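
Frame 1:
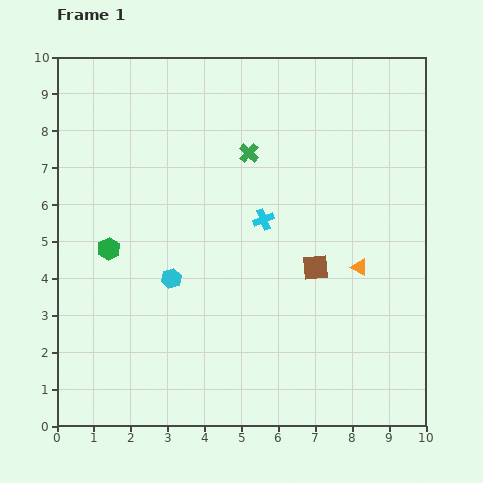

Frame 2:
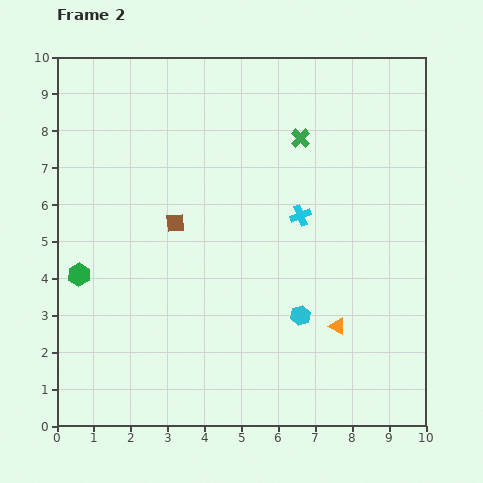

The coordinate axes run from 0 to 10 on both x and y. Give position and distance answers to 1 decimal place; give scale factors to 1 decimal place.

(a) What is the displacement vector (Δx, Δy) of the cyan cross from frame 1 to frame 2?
(1.0, 0.1)

The cyan cross was at (5.6, 5.6) in frame 1 and (6.6, 5.7) in frame 2.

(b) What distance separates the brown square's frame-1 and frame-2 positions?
4.0

The brown square moved from (7.0, 4.3) to (3.2, 5.5), a distance of √(3.8² + 1.2²) ≈ 4.0.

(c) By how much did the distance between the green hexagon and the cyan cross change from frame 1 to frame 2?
+1.9

Distance in frame 1: 4.3. Distance in frame 2: 6.2.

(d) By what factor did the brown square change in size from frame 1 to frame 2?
0.7×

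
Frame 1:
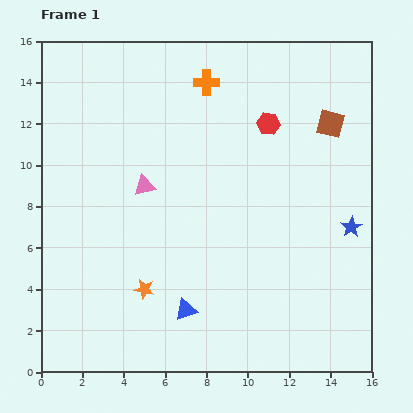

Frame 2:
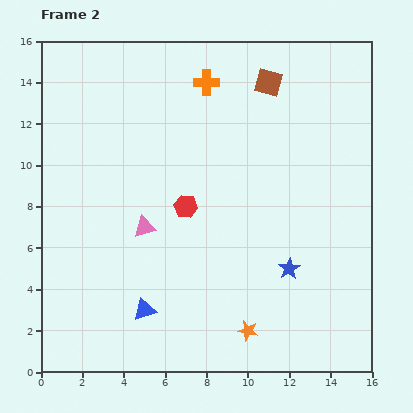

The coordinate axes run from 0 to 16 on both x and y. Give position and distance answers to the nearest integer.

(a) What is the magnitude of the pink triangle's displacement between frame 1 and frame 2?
2

The pink triangle moved from (5, 9) to (5, 7), a distance of √(0² + 2²) ≈ 2.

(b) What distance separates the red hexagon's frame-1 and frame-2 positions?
6

The red hexagon moved from (11, 12) to (7, 8), a distance of √(4² + 4²) ≈ 6.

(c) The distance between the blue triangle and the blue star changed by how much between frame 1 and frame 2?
-2

Distance in frame 1: 9. Distance in frame 2: 7.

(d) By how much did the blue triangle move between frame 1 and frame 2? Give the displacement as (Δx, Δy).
(-2, 0)

The blue triangle was at (7, 3) in frame 1 and (5, 3) in frame 2.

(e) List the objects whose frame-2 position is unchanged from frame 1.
the orange cross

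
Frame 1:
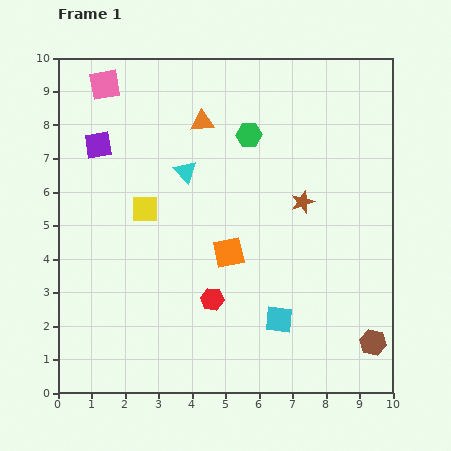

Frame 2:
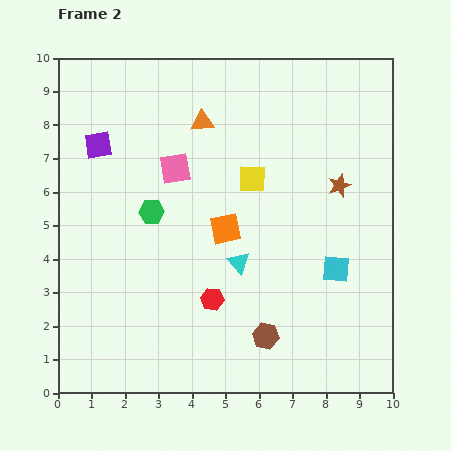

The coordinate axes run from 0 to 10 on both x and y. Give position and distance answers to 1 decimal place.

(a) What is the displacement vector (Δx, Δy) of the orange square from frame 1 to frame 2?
(-0.1, 0.7)

The orange square was at (5.1, 4.2) in frame 1 and (5.0, 4.9) in frame 2.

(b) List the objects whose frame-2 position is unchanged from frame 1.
the red hexagon, the purple square, the orange triangle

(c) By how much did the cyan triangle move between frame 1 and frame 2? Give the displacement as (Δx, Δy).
(1.6, -2.7)

The cyan triangle was at (3.8, 6.6) in frame 1 and (5.4, 3.9) in frame 2.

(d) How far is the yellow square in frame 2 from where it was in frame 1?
3.3

The yellow square moved from (2.6, 5.5) to (5.8, 6.4), a distance of √(3.2² + 0.9²) ≈ 3.3.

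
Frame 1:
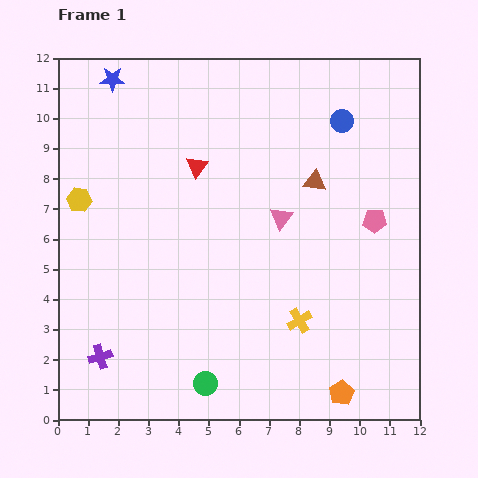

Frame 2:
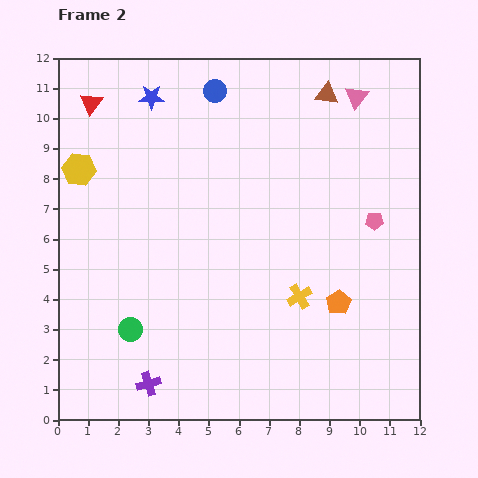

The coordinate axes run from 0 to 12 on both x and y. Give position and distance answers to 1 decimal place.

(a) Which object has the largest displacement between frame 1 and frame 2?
the pink triangle

(moved 4.7; next 4.3)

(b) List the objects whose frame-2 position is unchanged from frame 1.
the pink pentagon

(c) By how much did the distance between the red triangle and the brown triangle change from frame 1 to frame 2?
+3.9

Distance in frame 1: 3.9. Distance in frame 2: 7.8.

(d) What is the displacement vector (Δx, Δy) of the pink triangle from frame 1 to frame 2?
(2.5, 4.0)

The pink triangle was at (7.4, 6.7) in frame 1 and (9.9, 10.7) in frame 2.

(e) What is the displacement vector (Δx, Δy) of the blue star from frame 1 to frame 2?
(1.3, -0.6)

The blue star was at (1.8, 11.3) in frame 1 and (3.1, 10.7) in frame 2.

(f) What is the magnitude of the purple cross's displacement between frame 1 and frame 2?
1.8

The purple cross moved from (1.4, 2.1) to (3.0, 1.2), a distance of √(1.6² + 0.9²) ≈ 1.8.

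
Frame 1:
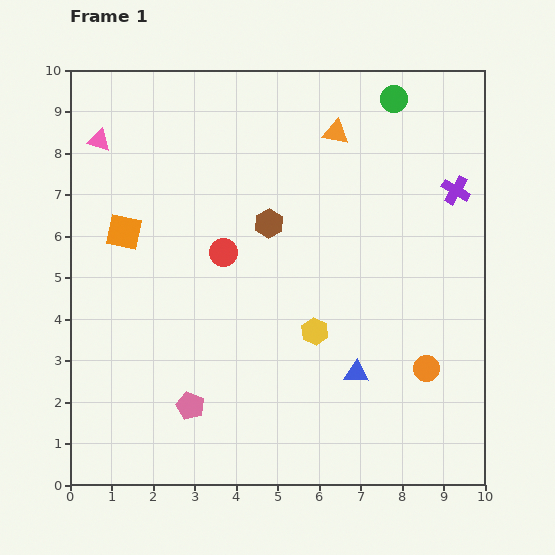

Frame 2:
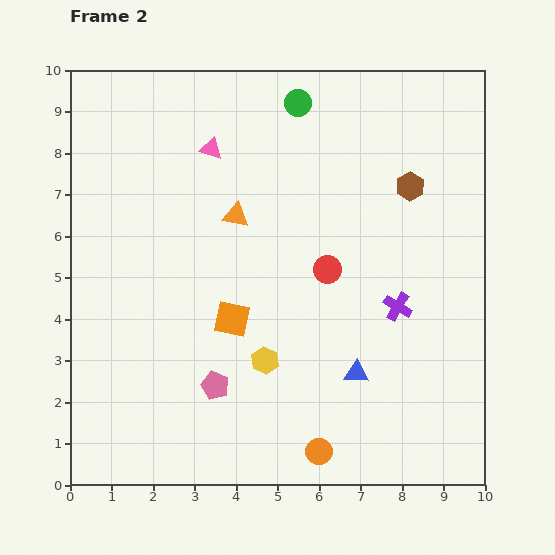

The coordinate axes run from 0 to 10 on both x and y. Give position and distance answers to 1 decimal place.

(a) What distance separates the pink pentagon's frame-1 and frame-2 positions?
0.8

The pink pentagon moved from (2.9, 1.9) to (3.5, 2.4), a distance of √(0.6² + 0.5²) ≈ 0.8.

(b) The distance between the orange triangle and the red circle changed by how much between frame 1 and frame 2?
-1.4

Distance in frame 1: 4.0. Distance in frame 2: 2.6.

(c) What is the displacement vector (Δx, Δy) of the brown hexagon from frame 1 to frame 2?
(3.4, 0.9)

The brown hexagon was at (4.8, 6.3) in frame 1 and (8.2, 7.2) in frame 2.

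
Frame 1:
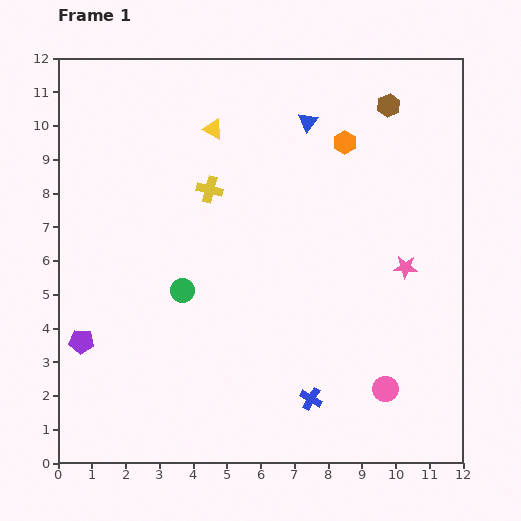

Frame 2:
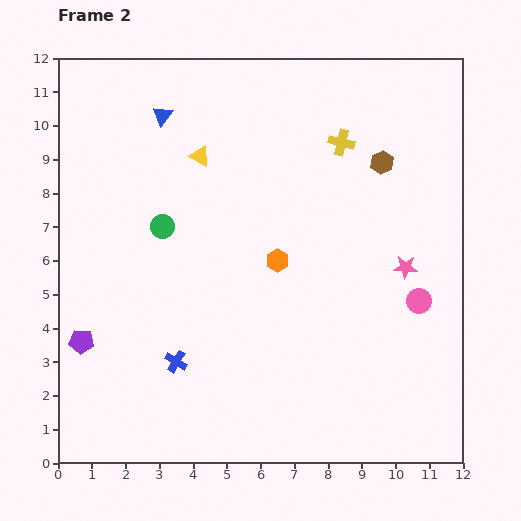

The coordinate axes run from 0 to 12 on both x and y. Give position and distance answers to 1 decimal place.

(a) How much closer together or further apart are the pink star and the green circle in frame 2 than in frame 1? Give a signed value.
+0.7

Distance in frame 1: 6.6. Distance in frame 2: 7.3.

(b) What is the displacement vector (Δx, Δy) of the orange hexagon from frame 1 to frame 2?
(-2.0, -3.5)

The orange hexagon was at (8.5, 9.5) in frame 1 and (6.5, 6.0) in frame 2.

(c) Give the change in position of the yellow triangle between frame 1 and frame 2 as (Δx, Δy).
(-0.4, -0.8)

The yellow triangle was at (4.6, 9.9) in frame 1 and (4.2, 9.1) in frame 2.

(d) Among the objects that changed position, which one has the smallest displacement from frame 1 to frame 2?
the yellow triangle

(moved 0.9)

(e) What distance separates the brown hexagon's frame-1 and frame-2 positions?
1.7

The brown hexagon moved from (9.8, 10.6) to (9.6, 8.9), a distance of √(0.2² + 1.7²) ≈ 1.7.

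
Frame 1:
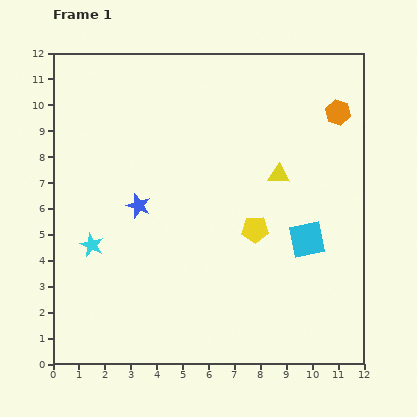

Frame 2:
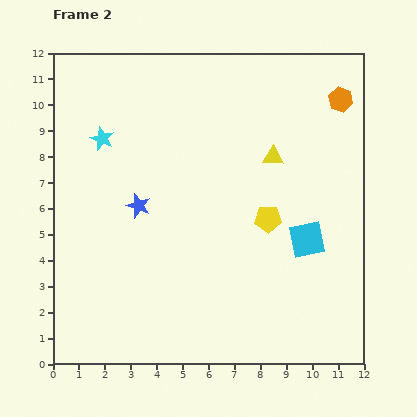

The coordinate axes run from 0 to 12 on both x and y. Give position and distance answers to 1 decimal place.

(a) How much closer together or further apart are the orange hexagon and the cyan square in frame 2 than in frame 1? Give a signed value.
+0.6

Distance in frame 1: 5.0. Distance in frame 2: 5.6.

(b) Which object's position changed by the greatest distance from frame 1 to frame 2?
the cyan star

(moved 4.1; next 0.7)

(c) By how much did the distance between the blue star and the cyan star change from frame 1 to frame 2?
+0.7

Distance in frame 1: 2.3. Distance in frame 2: 3.0.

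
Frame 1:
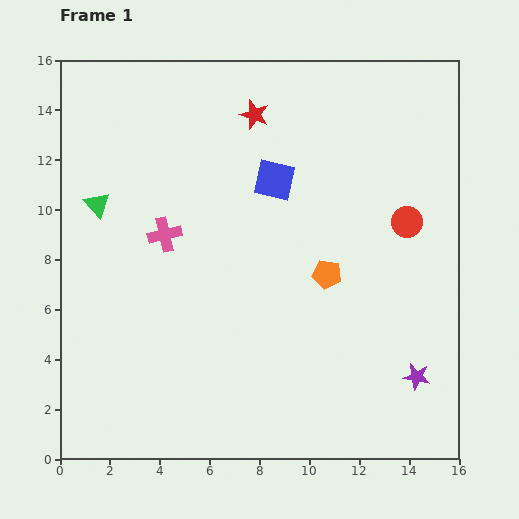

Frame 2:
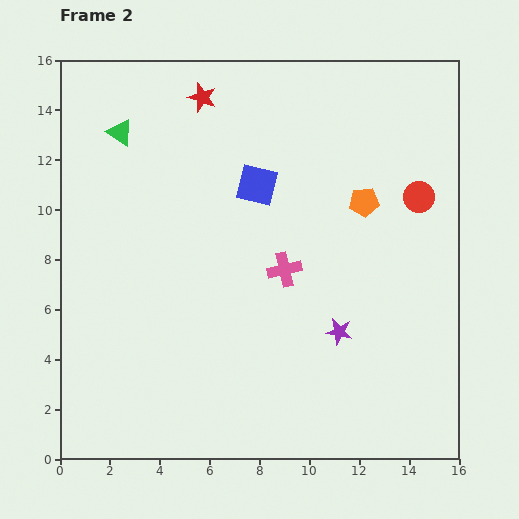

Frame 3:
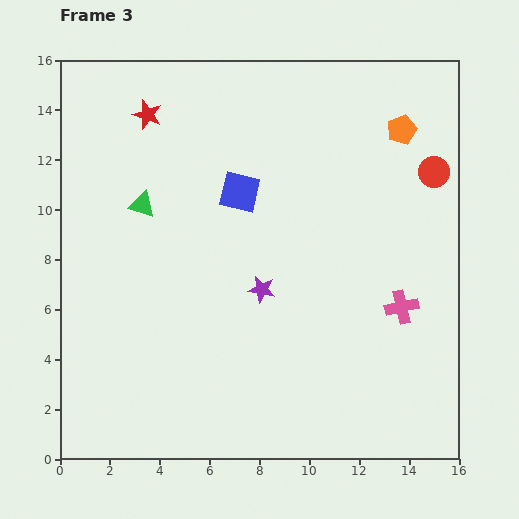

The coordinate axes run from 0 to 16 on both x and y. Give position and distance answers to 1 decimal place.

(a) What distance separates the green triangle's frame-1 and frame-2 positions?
3.0

The green triangle moved from (1.5, 10.2) to (2.4, 13.1), a distance of √(0.9² + 2.9²) ≈ 3.0.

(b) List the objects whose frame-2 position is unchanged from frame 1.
none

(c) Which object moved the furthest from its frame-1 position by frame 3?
the pink cross

(moved 9.9; next 7.1)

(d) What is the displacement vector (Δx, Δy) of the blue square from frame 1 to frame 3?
(-1.4, -0.5)

The blue square was at (8.6, 11.2) in frame 1 and (7.2, 10.7) in frame 3.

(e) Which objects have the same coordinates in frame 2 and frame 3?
none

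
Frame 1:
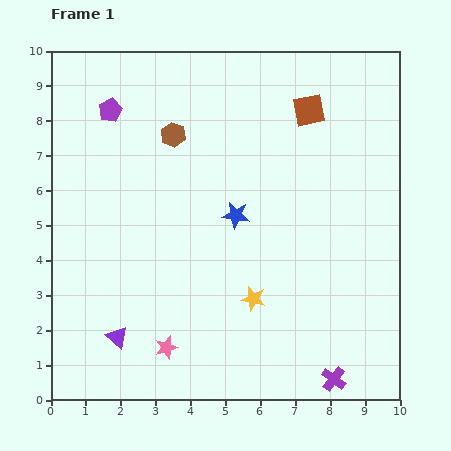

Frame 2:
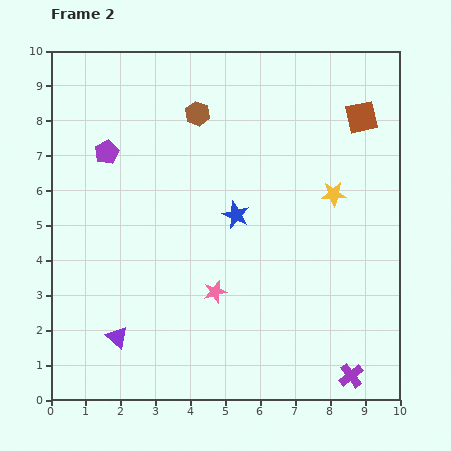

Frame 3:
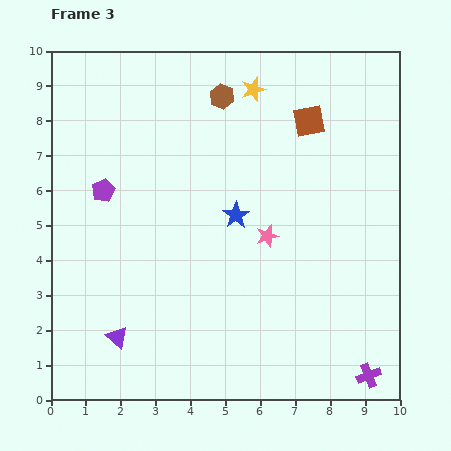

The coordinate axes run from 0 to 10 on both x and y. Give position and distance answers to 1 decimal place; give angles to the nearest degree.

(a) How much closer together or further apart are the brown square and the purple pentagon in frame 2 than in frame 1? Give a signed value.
+1.7

Distance in frame 1: 5.7. Distance in frame 2: 7.4.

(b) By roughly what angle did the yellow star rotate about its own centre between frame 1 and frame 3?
31° counter-clockwise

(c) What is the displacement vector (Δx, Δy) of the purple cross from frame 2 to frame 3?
(0.5, 0.0)

The purple cross was at (8.6, 0.7) in frame 2 and (9.1, 0.7) in frame 3.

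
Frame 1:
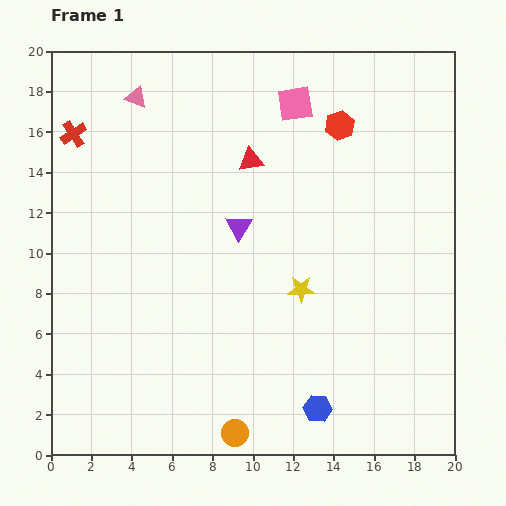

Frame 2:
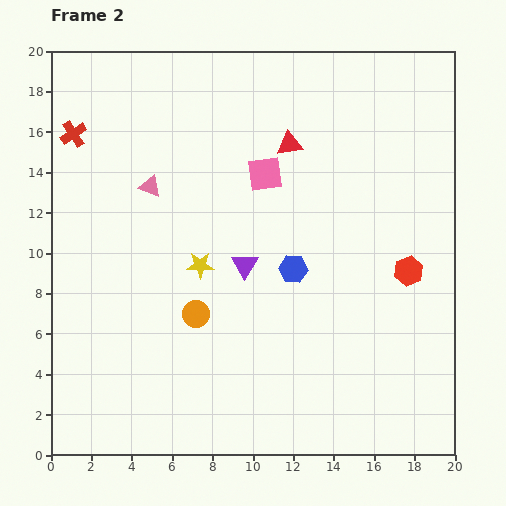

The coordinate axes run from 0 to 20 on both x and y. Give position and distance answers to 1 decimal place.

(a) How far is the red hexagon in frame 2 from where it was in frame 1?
8.0

The red hexagon moved from (14.3, 16.3) to (17.7, 9.1), a distance of √(3.4² + 7.2²) ≈ 8.0.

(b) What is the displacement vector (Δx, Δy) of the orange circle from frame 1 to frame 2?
(-1.9, 5.9)

The orange circle was at (9.1, 1.1) in frame 1 and (7.2, 7.0) in frame 2.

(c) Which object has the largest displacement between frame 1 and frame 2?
the red hexagon

(moved 8.0; next 7.0)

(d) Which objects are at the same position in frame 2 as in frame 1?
the red cross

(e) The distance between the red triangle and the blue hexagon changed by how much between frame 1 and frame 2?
-6.5

Distance in frame 1: 12.7. Distance in frame 2: 6.2.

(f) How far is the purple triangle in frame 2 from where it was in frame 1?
1.9

The purple triangle moved from (9.3, 11.3) to (9.6, 9.4), a distance of √(0.3² + 1.9²) ≈ 1.9.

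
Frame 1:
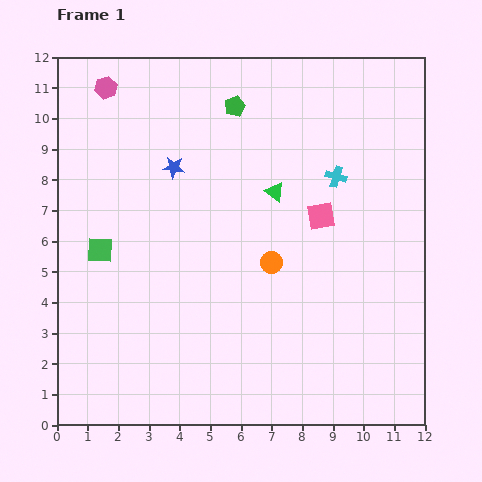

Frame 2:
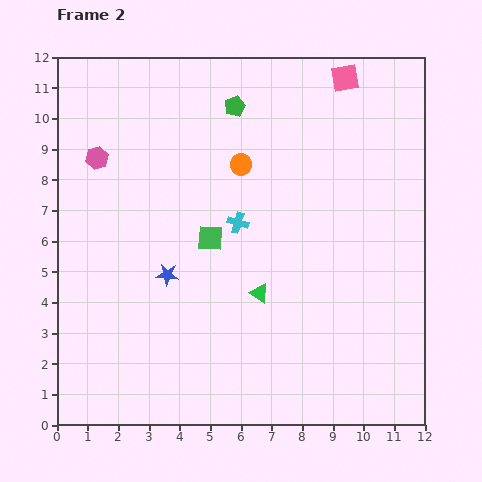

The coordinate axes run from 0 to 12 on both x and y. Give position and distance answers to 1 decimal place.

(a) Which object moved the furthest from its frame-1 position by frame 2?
the pink square

(moved 4.6; next 3.6)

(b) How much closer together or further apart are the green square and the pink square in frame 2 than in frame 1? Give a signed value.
-0.5

Distance in frame 1: 7.3. Distance in frame 2: 6.8.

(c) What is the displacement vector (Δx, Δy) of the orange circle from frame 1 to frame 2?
(-1.0, 3.2)

The orange circle was at (7.0, 5.3) in frame 1 and (6.0, 8.5) in frame 2.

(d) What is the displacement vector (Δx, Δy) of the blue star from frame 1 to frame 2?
(-0.2, -3.5)

The blue star was at (3.8, 8.4) in frame 1 and (3.6, 4.9) in frame 2.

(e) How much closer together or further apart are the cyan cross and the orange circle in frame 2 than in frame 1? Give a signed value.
-1.6

Distance in frame 1: 3.5. Distance in frame 2: 1.9.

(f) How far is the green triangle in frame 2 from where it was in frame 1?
3.3

The green triangle moved from (7.1, 7.6) to (6.6, 4.3), a distance of √(0.5² + 3.3²) ≈ 3.3.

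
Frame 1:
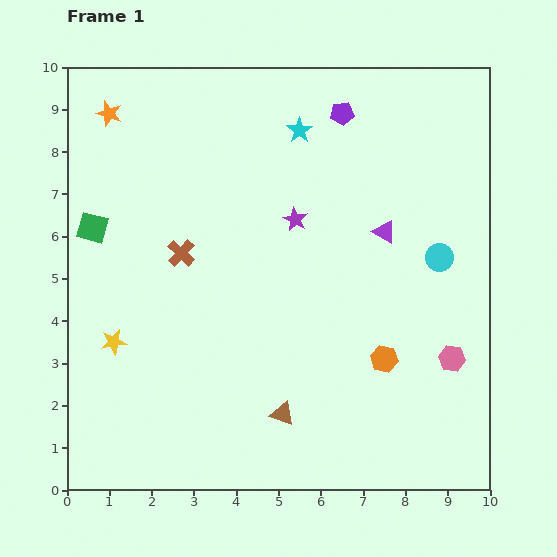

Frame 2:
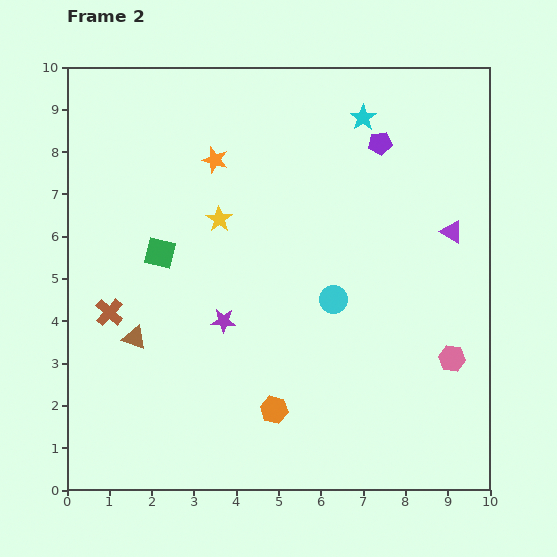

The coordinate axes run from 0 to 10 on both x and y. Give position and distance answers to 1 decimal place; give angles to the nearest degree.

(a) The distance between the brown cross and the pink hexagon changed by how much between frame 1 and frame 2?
+1.3

Distance in frame 1: 6.9. Distance in frame 2: 8.2.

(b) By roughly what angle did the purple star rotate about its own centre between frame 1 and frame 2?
25° counter-clockwise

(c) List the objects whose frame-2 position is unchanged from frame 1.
the pink hexagon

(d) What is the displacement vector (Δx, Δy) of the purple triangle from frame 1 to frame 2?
(1.6, 0.0)

The purple triangle was at (7.5, 6.1) in frame 1 and (9.1, 6.1) in frame 2.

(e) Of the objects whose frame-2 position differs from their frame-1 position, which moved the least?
the purple pentagon

(moved 1.1)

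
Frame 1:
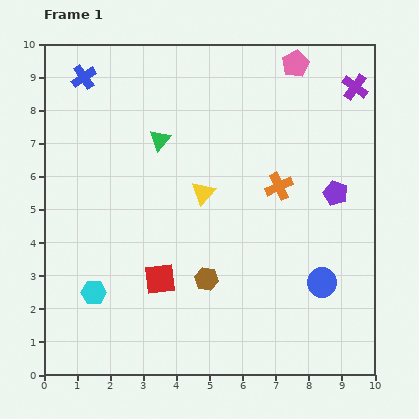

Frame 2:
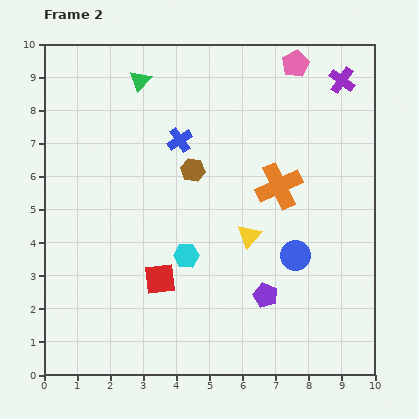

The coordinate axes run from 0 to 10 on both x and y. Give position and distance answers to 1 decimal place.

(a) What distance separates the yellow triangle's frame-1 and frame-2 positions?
1.9

The yellow triangle moved from (4.8, 5.5) to (6.2, 4.2), a distance of √(1.4² + 1.3²) ≈ 1.9.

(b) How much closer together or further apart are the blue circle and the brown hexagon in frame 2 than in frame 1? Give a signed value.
+0.5

Distance in frame 1: 3.5. Distance in frame 2: 4.0.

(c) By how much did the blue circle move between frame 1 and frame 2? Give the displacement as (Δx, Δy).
(-0.8, 0.8)

The blue circle was at (8.4, 2.8) in frame 1 and (7.6, 3.6) in frame 2.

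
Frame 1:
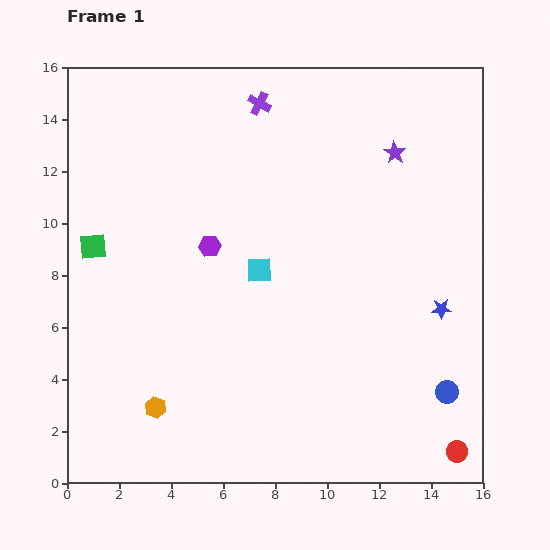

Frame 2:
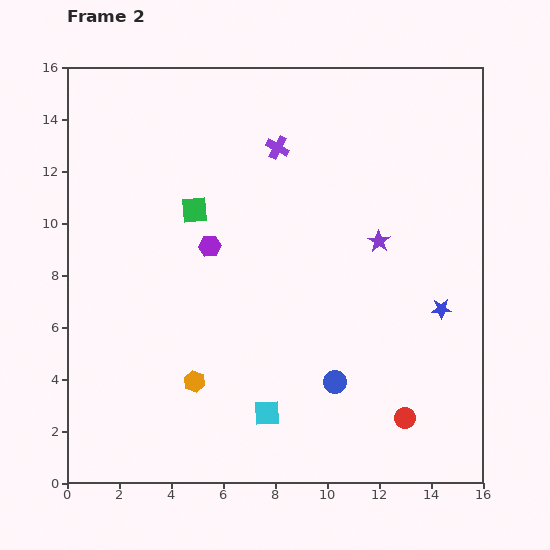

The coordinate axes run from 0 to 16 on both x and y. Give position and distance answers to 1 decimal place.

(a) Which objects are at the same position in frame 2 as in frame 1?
the purple hexagon, the blue star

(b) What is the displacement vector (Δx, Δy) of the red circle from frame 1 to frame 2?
(-2.0, 1.3)

The red circle was at (15.0, 1.2) in frame 1 and (13.0, 2.5) in frame 2.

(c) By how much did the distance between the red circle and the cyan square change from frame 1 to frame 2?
-5.0

Distance in frame 1: 10.3. Distance in frame 2: 5.3.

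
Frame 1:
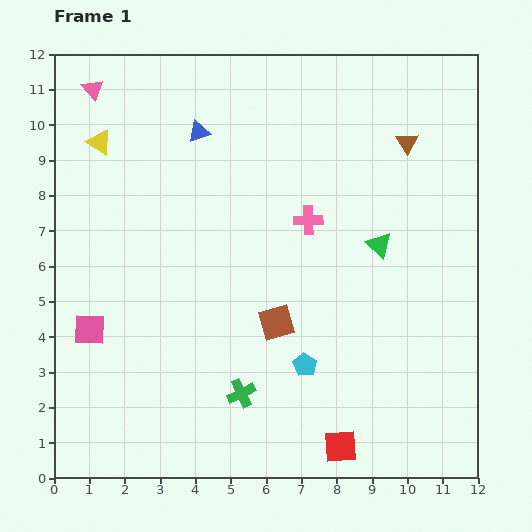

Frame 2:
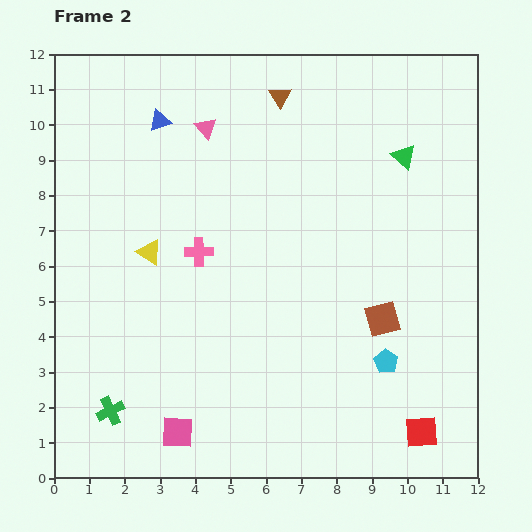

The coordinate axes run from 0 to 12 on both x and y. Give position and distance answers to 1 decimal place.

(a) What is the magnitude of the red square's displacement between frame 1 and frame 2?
2.3

The red square moved from (8.1, 0.9) to (10.4, 1.3), a distance of √(2.3² + 0.4²) ≈ 2.3.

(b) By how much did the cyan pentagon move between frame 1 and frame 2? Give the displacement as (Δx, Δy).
(2.3, 0.1)

The cyan pentagon was at (7.1, 3.2) in frame 1 and (9.4, 3.3) in frame 2.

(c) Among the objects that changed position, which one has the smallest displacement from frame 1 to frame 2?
the blue triangle

(moved 1.1)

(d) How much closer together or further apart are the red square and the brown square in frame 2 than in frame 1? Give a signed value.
-0.5

Distance in frame 1: 3.9. Distance in frame 2: 3.4.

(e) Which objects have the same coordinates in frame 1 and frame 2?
none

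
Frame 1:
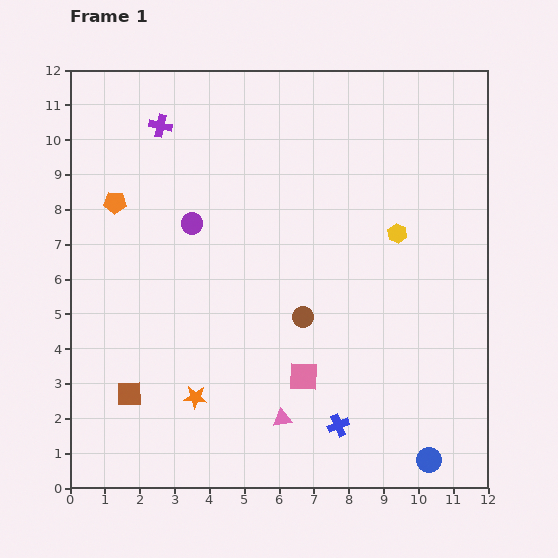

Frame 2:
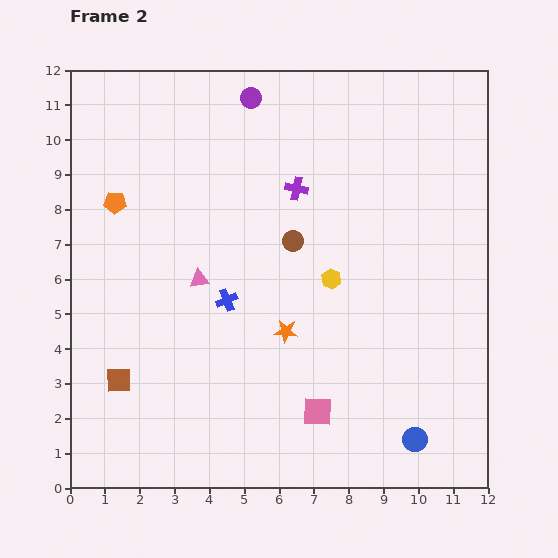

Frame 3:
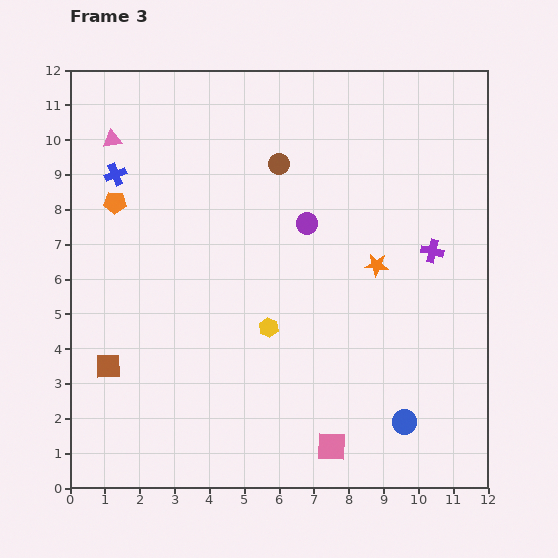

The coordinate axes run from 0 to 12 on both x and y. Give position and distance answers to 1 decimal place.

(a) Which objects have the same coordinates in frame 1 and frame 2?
the orange pentagon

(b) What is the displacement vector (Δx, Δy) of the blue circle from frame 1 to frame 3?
(-0.7, 1.1)

The blue circle was at (10.3, 0.8) in frame 1 and (9.6, 1.9) in frame 3.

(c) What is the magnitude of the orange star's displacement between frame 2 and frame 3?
3.2

The orange star moved from (6.2, 4.5) to (8.8, 6.4), a distance of √(2.6² + 1.9²) ≈ 3.2.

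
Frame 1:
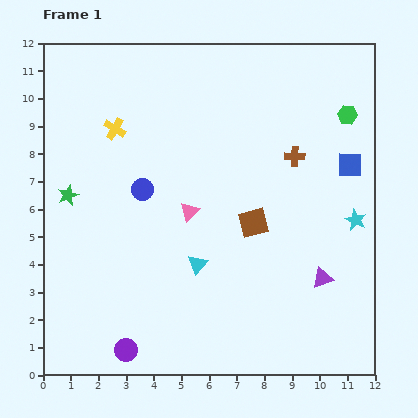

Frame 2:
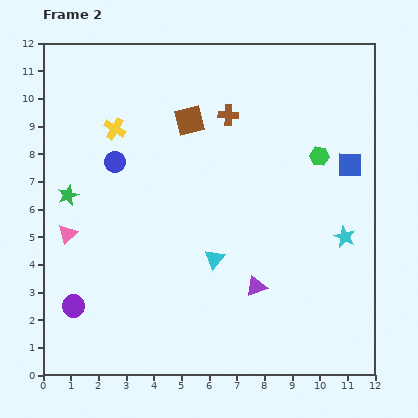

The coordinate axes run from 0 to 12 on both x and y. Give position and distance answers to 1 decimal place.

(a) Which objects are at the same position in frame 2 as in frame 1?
the yellow cross, the green star, the blue square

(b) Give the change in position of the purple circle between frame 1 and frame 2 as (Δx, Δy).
(-1.9, 1.6)

The purple circle was at (3.0, 0.9) in frame 1 and (1.1, 2.5) in frame 2.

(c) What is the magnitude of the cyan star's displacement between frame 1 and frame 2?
0.7

The cyan star moved from (11.3, 5.6) to (10.9, 5.0), a distance of √(0.4² + 0.6²) ≈ 0.7.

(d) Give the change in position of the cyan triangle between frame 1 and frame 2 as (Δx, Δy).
(0.6, 0.2)

The cyan triangle was at (5.6, 4.0) in frame 1 and (6.2, 4.2) in frame 2.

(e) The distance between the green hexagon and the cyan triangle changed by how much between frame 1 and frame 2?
-2.3

Distance in frame 1: 7.6. Distance in frame 2: 5.3.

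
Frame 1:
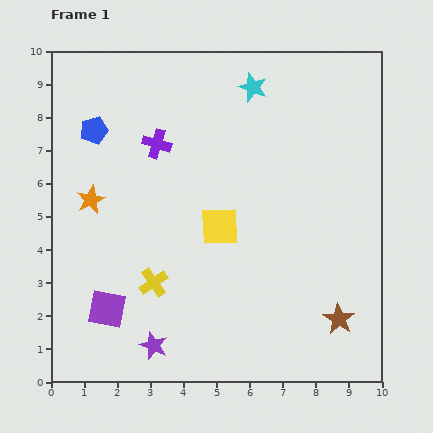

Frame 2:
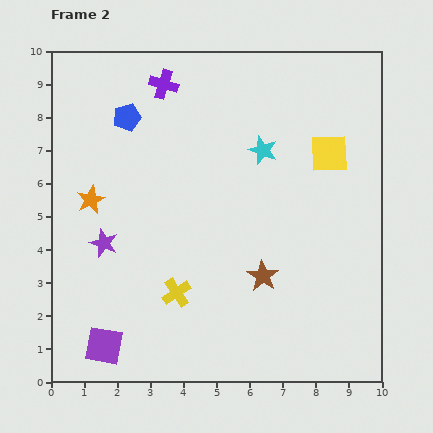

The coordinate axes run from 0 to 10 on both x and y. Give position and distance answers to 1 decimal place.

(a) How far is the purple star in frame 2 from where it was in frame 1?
3.4

The purple star moved from (3.1, 1.1) to (1.6, 4.2), a distance of √(1.5² + 3.1²) ≈ 3.4.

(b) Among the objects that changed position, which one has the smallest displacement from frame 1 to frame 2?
the yellow cross

(moved 0.8)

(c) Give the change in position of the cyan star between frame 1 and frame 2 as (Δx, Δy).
(0.3, -1.9)

The cyan star was at (6.1, 8.9) in frame 1 and (6.4, 7.0) in frame 2.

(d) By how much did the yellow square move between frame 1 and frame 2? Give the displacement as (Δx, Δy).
(3.3, 2.2)

The yellow square was at (5.1, 4.7) in frame 1 and (8.4, 6.9) in frame 2.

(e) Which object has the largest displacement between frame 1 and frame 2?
the yellow square

(moved 4.0; next 3.4)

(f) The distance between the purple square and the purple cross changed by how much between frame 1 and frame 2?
+2.9

Distance in frame 1: 5.2. Distance in frame 2: 8.1.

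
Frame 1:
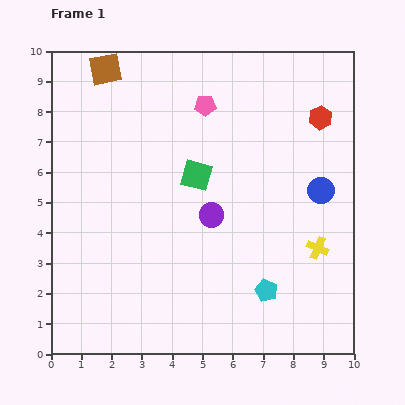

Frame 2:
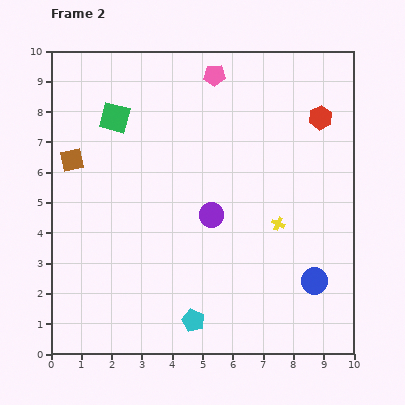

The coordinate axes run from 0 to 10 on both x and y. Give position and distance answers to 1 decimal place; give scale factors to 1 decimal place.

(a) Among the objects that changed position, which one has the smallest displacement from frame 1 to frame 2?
the pink pentagon

(moved 1.0)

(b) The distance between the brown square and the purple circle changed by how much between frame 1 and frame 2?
-1.0

Distance in frame 1: 5.9. Distance in frame 2: 4.9.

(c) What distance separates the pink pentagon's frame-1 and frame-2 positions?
1.0

The pink pentagon moved from (5.1, 8.2) to (5.4, 9.2), a distance of √(0.3² + 1.0²) ≈ 1.0.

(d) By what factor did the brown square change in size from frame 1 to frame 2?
0.7×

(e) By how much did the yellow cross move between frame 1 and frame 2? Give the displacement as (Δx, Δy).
(-1.3, 0.8)

The yellow cross was at (8.8, 3.5) in frame 1 and (7.5, 4.3) in frame 2.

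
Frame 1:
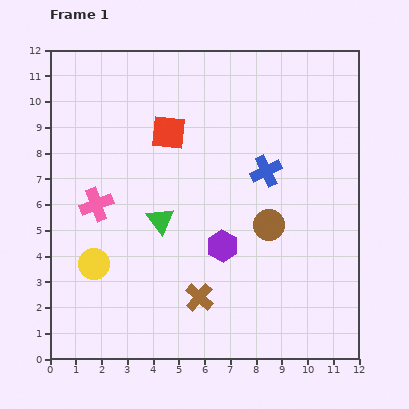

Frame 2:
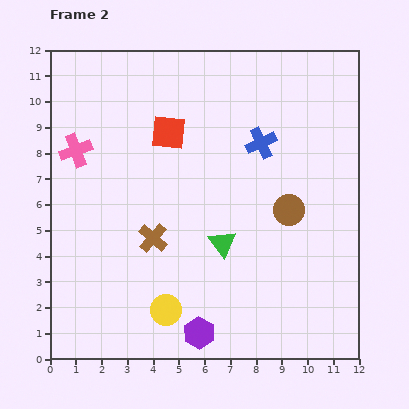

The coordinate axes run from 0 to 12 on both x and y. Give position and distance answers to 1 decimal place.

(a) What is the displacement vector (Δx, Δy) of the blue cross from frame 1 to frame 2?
(-0.2, 1.1)

The blue cross was at (8.4, 7.3) in frame 1 and (8.2, 8.4) in frame 2.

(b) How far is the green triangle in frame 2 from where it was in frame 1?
2.6

The green triangle moved from (4.3, 5.4) to (6.7, 4.5), a distance of √(2.4² + 0.9²) ≈ 2.6.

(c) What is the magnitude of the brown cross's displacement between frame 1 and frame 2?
2.9

The brown cross moved from (5.8, 2.4) to (4.0, 4.7), a distance of √(1.8² + 2.3²) ≈ 2.9.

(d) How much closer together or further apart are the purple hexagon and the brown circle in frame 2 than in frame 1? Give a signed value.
+3.9

Distance in frame 1: 2.0. Distance in frame 2: 5.9.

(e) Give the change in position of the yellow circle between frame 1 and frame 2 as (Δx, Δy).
(2.8, -1.8)

The yellow circle was at (1.7, 3.7) in frame 1 and (4.5, 1.9) in frame 2.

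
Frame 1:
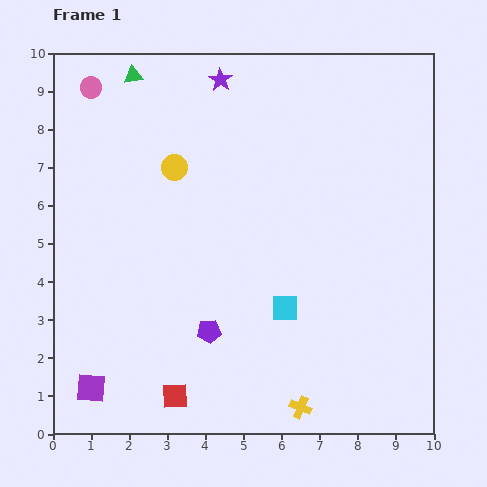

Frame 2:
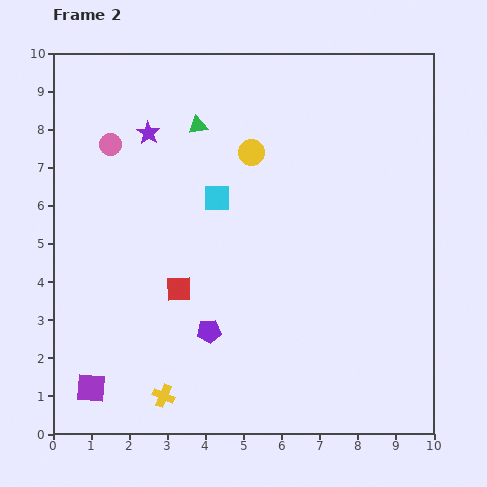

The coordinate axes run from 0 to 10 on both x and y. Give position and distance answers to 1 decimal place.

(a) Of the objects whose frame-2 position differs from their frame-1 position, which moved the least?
the pink circle

(moved 1.6)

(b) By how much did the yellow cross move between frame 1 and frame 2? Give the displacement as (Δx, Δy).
(-3.6, 0.3)

The yellow cross was at (6.5, 0.7) in frame 1 and (2.9, 1.0) in frame 2.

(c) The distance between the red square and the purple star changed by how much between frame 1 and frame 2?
-4.2

Distance in frame 1: 8.4. Distance in frame 2: 4.2.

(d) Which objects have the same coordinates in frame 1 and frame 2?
the purple pentagon, the purple square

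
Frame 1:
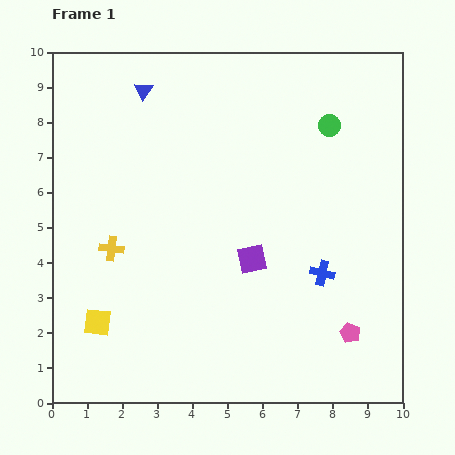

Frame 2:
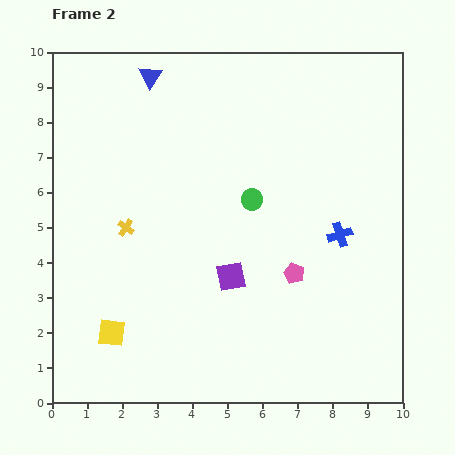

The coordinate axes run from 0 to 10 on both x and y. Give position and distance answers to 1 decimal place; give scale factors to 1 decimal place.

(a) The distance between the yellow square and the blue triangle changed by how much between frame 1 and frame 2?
+0.7

Distance in frame 1: 6.7. Distance in frame 2: 7.4.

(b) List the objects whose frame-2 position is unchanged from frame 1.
none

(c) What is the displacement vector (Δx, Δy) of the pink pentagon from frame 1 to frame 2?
(-1.6, 1.7)

The pink pentagon was at (8.5, 2.0) in frame 1 and (6.9, 3.7) in frame 2.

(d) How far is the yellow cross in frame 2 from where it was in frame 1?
0.7

The yellow cross moved from (1.7, 4.4) to (2.1, 5.0), a distance of √(0.4² + 0.6²) ≈ 0.7.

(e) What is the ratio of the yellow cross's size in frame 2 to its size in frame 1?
0.7×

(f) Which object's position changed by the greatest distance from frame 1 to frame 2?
the green circle

(moved 3.0; next 2.3)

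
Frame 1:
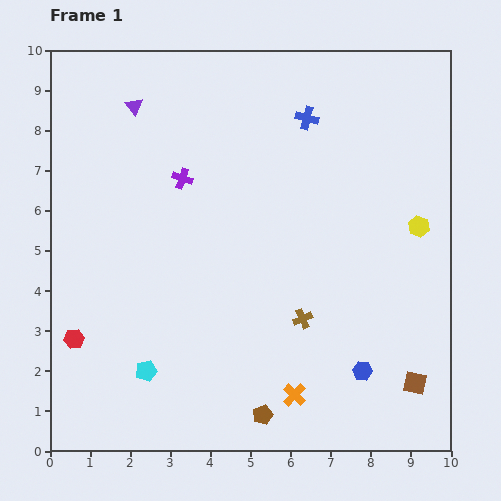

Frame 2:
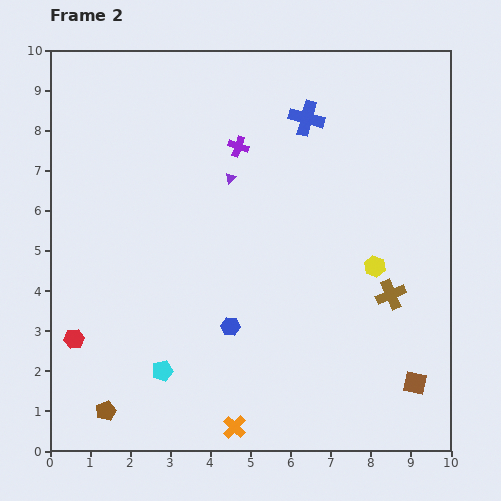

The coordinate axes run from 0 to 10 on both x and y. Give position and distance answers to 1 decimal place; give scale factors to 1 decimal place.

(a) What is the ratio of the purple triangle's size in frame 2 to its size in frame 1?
0.6×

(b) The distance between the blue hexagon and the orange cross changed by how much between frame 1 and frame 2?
+0.7

Distance in frame 1: 1.8. Distance in frame 2: 2.5.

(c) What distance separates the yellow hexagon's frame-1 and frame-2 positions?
1.5

The yellow hexagon moved from (9.2, 5.6) to (8.1, 4.6), a distance of √(1.1² + 1.0²) ≈ 1.5.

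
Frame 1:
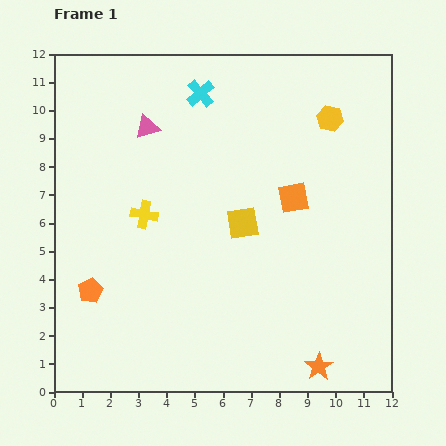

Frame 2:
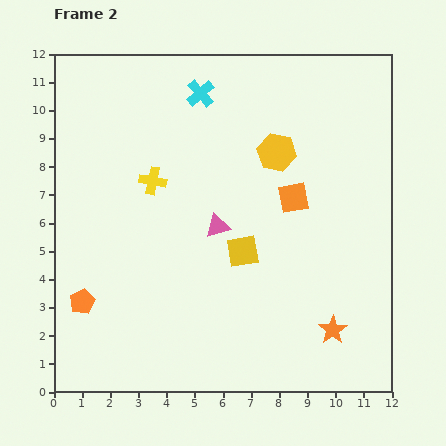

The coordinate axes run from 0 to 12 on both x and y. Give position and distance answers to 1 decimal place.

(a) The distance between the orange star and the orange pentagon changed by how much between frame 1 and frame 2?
+0.5

Distance in frame 1: 8.5. Distance in frame 2: 9.0.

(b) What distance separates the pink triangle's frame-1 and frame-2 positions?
4.3

The pink triangle moved from (3.3, 9.4) to (5.8, 5.9), a distance of √(2.5² + 3.5²) ≈ 4.3.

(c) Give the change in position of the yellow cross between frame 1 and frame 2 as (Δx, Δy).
(0.3, 1.2)

The yellow cross was at (3.2, 6.3) in frame 1 and (3.5, 7.5) in frame 2.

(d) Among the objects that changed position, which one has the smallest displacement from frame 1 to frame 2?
the orange pentagon

(moved 0.5)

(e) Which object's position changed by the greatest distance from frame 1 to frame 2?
the pink triangle

(moved 4.3; next 2.2)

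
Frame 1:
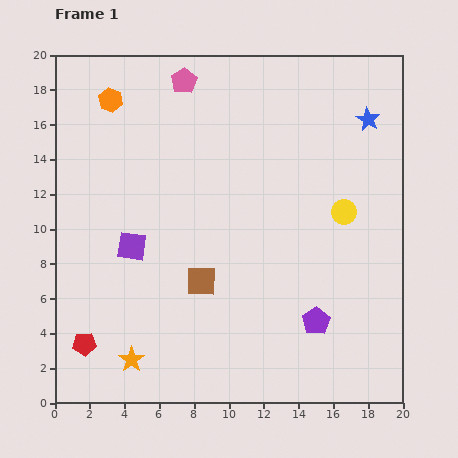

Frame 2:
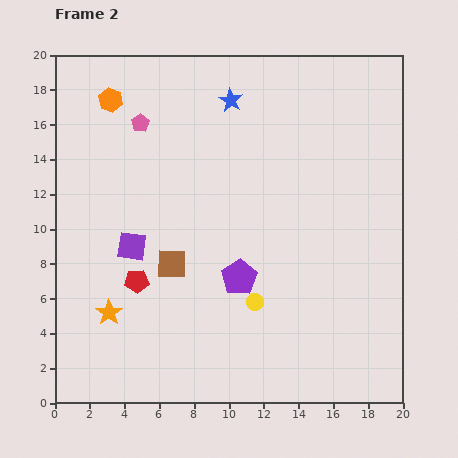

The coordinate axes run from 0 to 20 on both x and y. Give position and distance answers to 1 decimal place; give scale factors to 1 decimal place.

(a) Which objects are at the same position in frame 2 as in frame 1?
the orange hexagon, the purple square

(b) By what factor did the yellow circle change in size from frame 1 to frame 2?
0.7×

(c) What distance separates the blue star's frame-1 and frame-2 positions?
8.0

The blue star moved from (18.0, 16.3) to (10.1, 17.4), a distance of √(7.9² + 1.1²) ≈ 8.0.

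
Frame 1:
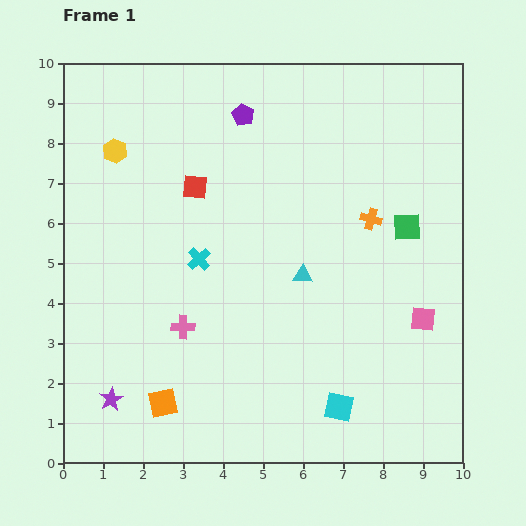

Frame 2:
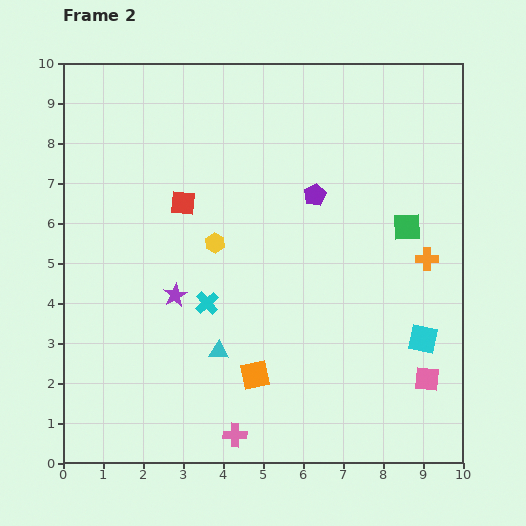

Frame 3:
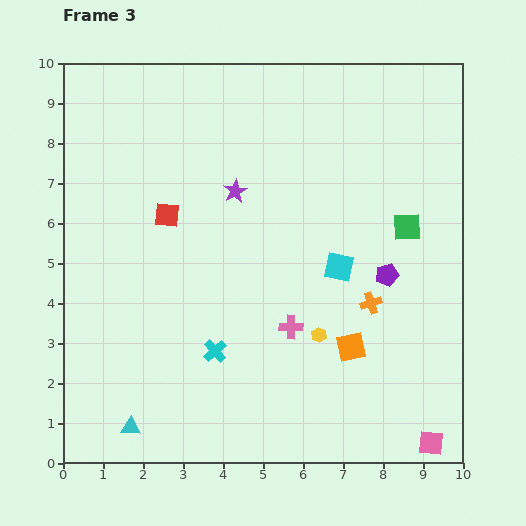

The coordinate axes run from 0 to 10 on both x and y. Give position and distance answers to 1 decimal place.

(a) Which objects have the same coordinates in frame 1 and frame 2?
the green square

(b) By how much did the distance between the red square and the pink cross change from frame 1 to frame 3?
+0.7

Distance in frame 1: 3.5. Distance in frame 3: 4.2.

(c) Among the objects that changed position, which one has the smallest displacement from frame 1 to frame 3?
the red square

(moved 1.0)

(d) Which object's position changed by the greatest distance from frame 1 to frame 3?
the yellow hexagon

(moved 6.9; next 6.1)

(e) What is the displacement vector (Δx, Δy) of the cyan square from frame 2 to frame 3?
(-2.1, 1.8)

The cyan square was at (9.0, 3.1) in frame 2 and (6.9, 4.9) in frame 3.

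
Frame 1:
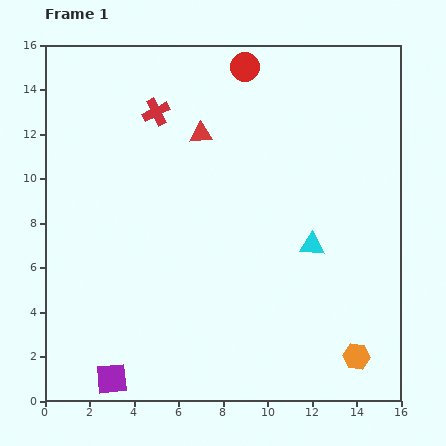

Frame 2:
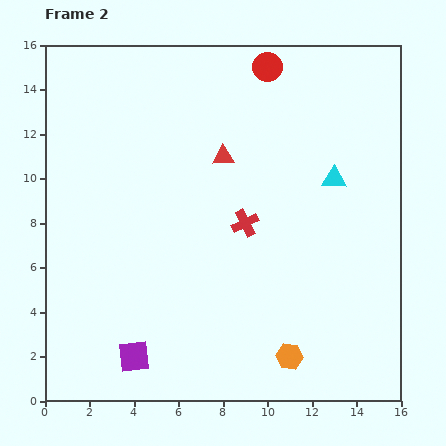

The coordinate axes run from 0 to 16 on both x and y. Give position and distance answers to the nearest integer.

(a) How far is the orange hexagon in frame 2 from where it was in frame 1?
3

The orange hexagon moved from (14, 2) to (11, 2), a distance of √(3² + 0²) ≈ 3.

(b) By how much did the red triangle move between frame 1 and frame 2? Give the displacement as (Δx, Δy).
(1, -1)

The red triangle was at (7, 12) in frame 1 and (8, 11) in frame 2.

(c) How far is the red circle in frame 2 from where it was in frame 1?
1

The red circle moved from (9, 15) to (10, 15), a distance of √(1² + 0²) ≈ 1.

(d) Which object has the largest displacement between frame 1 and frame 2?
the red cross

(moved 6; next 3)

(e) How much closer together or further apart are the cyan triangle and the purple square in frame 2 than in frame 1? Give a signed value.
+1

Distance in frame 1: 11. Distance in frame 2: 12.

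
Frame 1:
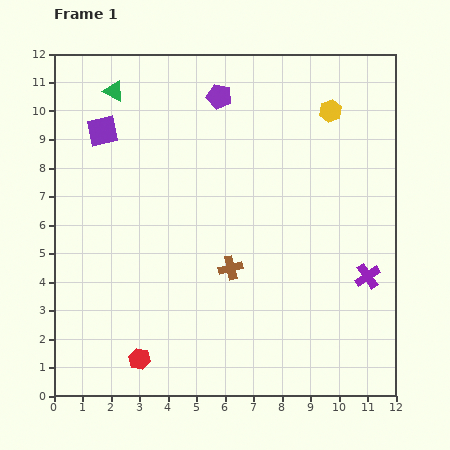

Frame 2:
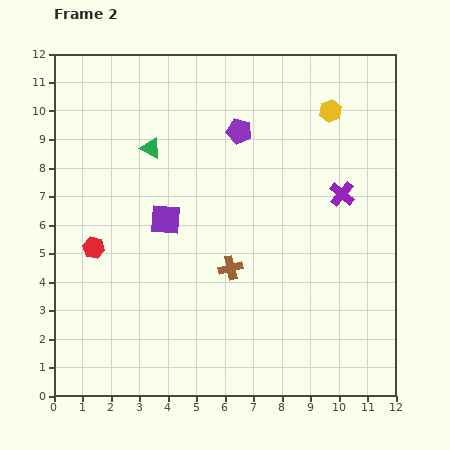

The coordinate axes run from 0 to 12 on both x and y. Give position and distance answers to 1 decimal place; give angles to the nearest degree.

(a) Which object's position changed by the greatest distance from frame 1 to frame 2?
the red hexagon

(moved 4.2; next 3.8)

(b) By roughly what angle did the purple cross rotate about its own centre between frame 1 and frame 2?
16° counter-clockwise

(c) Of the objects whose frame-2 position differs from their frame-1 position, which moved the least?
the purple pentagon

(moved 1.4)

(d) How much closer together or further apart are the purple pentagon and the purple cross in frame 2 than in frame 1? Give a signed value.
-4.0

Distance in frame 1: 8.2. Distance in frame 2: 4.2.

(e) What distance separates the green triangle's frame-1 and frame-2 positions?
2.4

The green triangle moved from (2.1, 10.7) to (3.4, 8.7), a distance of √(1.3² + 2.0²) ≈ 2.4.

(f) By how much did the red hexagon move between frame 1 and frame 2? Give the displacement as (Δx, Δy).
(-1.6, 3.9)

The red hexagon was at (3.0, 1.3) in frame 1 and (1.4, 5.2) in frame 2.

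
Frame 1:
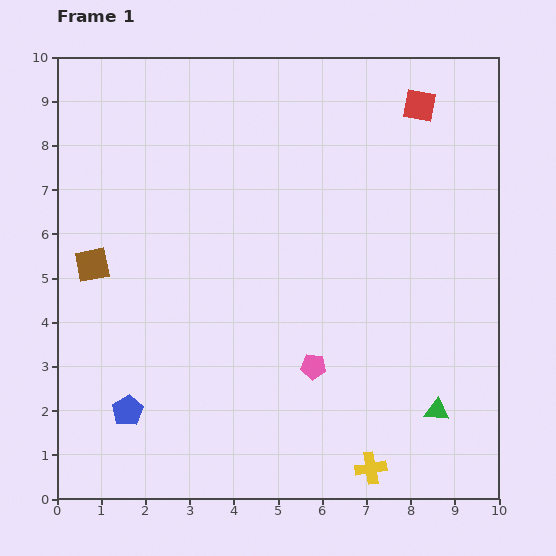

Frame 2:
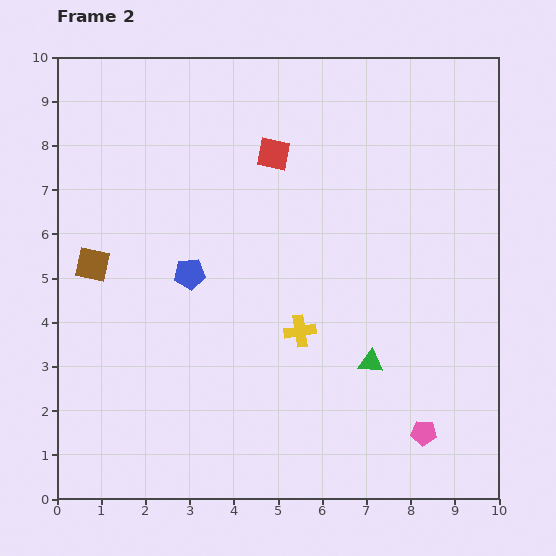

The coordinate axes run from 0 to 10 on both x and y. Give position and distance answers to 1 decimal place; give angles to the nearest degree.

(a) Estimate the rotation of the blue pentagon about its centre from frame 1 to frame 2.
26° clockwise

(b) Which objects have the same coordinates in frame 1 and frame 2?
the brown square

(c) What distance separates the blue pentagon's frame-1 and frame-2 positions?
3.4

The blue pentagon moved from (1.6, 2.0) to (3.0, 5.1), a distance of √(1.4² + 3.1²) ≈ 3.4.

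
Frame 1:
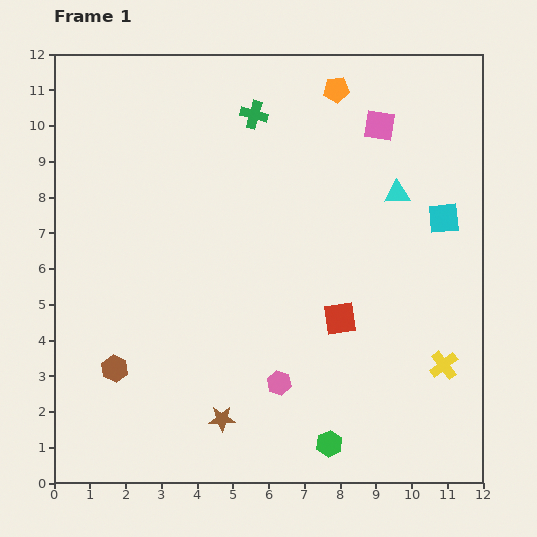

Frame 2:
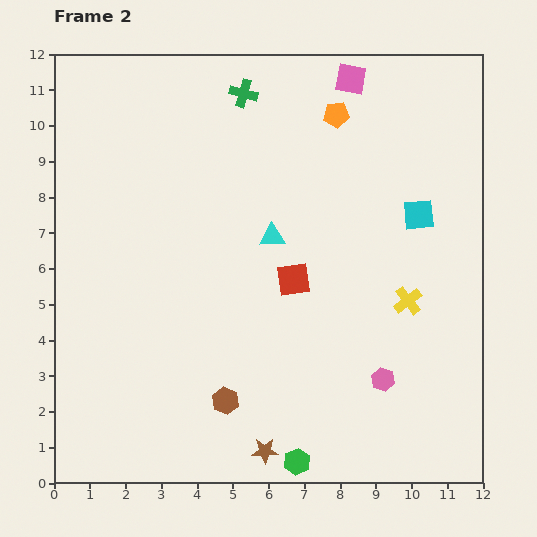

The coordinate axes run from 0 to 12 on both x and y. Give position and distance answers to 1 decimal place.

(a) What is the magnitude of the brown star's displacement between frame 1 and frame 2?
1.5

The brown star moved from (4.7, 1.8) to (5.9, 0.9), a distance of √(1.2² + 0.9²) ≈ 1.5.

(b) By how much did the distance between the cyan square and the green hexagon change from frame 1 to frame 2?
+0.6

Distance in frame 1: 7.1. Distance in frame 2: 7.7.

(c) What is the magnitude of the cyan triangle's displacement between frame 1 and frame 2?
3.7

The cyan triangle moved from (9.6, 8.1) to (6.1, 6.9), a distance of √(3.5² + 1.2²) ≈ 3.7.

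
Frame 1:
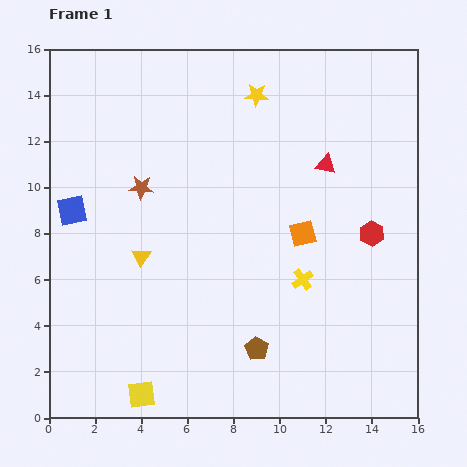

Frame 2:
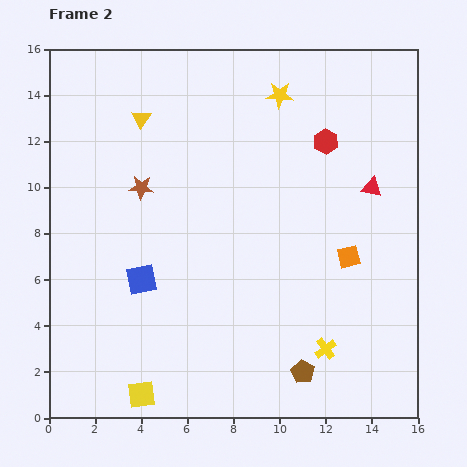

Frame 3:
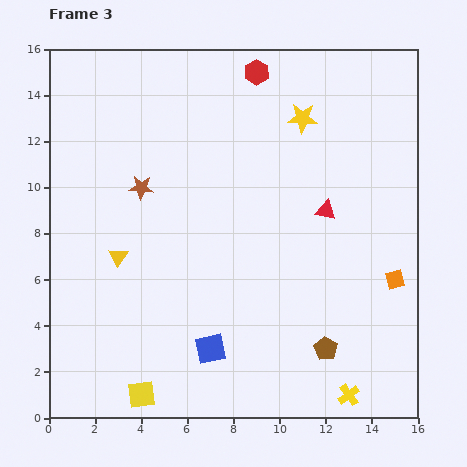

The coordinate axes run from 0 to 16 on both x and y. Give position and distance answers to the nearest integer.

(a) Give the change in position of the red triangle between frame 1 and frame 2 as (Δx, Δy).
(2, -1)

The red triangle was at (12, 11) in frame 1 and (14, 10) in frame 2.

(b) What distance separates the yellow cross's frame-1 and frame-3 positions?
5

The yellow cross moved from (11, 6) to (13, 1), a distance of √(2² + 5²) ≈ 5.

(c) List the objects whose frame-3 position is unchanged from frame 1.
the brown star, the yellow square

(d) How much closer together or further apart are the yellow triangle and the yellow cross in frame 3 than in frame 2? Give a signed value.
-1

Distance in frame 2: 13. Distance in frame 3: 12.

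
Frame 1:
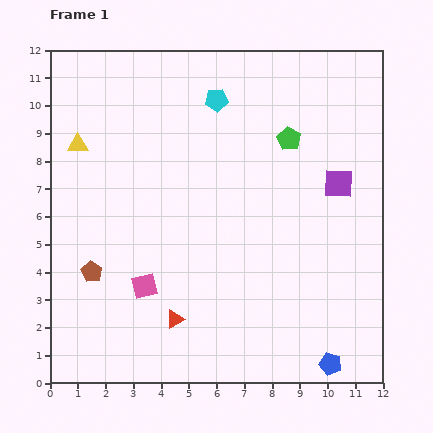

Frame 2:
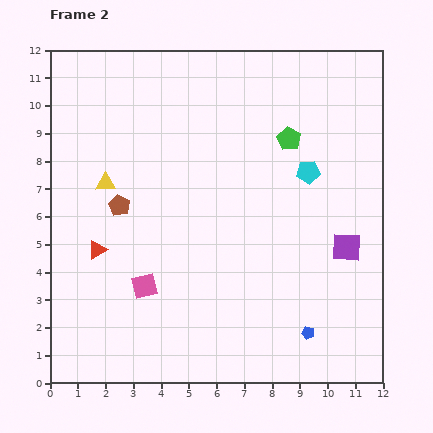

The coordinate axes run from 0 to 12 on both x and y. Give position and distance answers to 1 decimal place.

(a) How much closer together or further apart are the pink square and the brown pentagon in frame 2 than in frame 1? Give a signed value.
+1.0

Distance in frame 1: 2.0. Distance in frame 2: 3.0.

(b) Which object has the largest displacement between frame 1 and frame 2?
the cyan pentagon

(moved 4.2; next 3.8)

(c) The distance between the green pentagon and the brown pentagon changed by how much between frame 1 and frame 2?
-2.0

Distance in frame 1: 8.6. Distance in frame 2: 6.6.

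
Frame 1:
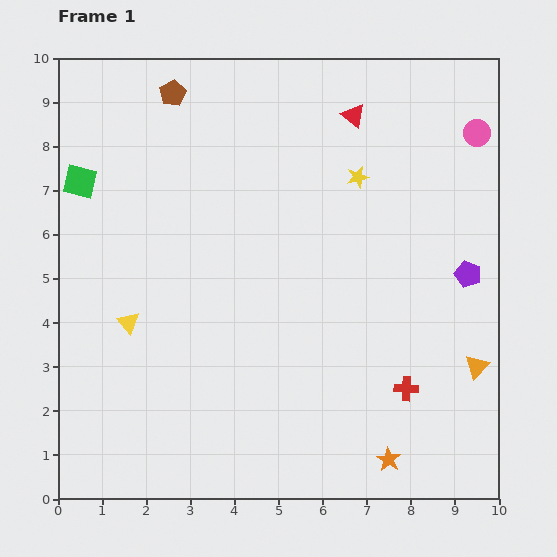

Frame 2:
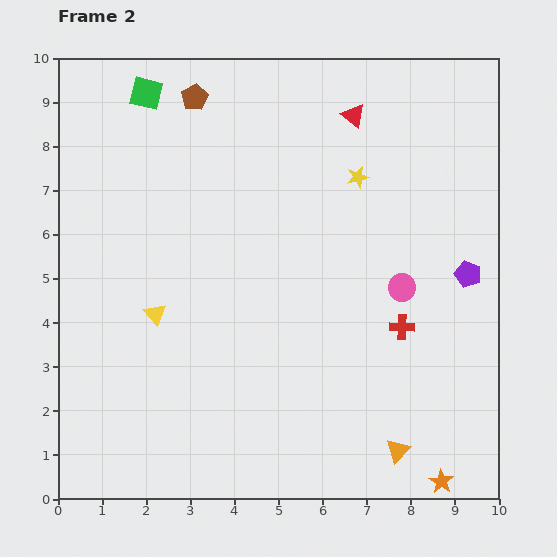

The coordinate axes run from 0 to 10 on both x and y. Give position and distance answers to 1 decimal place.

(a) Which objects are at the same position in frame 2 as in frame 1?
the purple pentagon, the red triangle, the yellow star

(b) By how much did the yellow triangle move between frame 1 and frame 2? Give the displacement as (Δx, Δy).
(0.6, 0.2)

The yellow triangle was at (1.6, 4.0) in frame 1 and (2.2, 4.2) in frame 2.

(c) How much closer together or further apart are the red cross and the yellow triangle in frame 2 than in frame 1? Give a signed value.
-0.9

Distance in frame 1: 6.5. Distance in frame 2: 5.6.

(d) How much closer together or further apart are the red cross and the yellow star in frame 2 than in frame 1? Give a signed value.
-1.4

Distance in frame 1: 4.9. Distance in frame 2: 3.5.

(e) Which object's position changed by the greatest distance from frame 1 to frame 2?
the pink circle

(moved 3.9; next 2.6)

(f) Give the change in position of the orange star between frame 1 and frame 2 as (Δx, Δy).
(1.2, -0.5)

The orange star was at (7.5, 0.9) in frame 1 and (8.7, 0.4) in frame 2.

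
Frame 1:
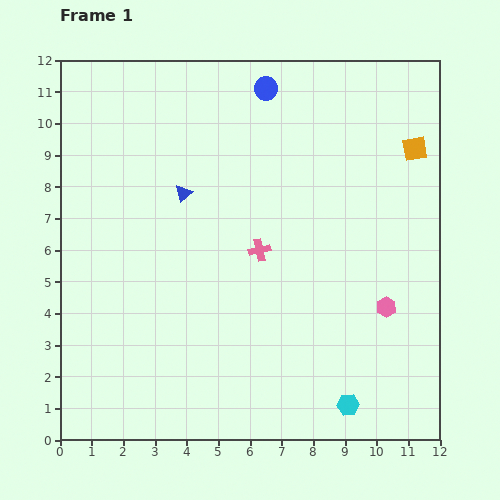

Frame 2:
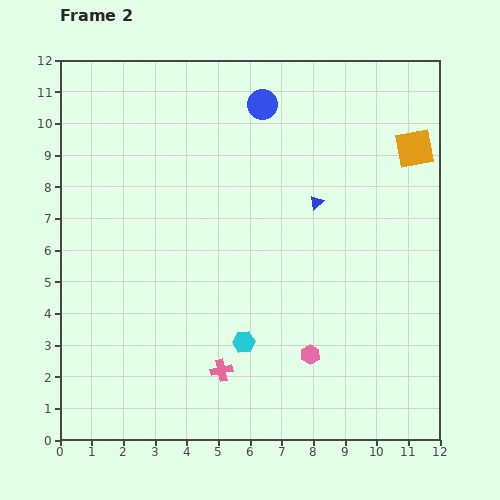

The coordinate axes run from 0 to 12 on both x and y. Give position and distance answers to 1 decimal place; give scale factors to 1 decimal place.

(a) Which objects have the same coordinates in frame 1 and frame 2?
the orange square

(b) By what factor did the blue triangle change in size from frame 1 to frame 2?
0.8×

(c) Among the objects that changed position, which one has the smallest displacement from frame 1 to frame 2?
the blue circle

(moved 0.5)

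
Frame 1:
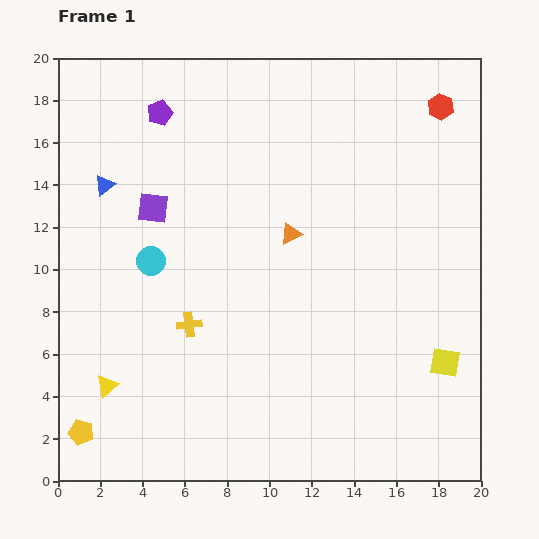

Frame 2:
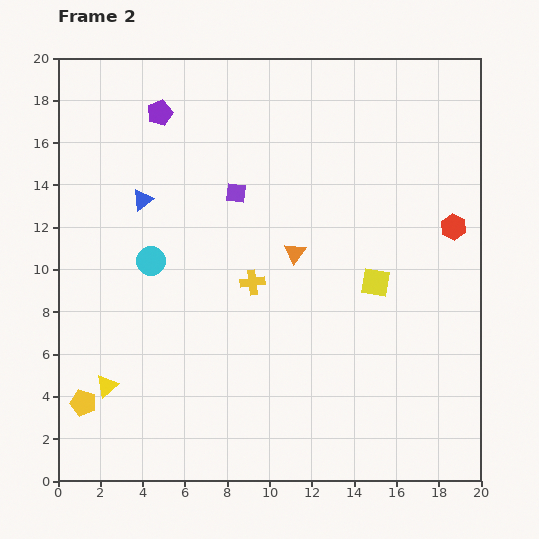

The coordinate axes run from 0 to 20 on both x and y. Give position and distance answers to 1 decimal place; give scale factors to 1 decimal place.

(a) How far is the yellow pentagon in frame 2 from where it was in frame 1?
1.4

The yellow pentagon moved from (1.1, 2.3) to (1.2, 3.7), a distance of √(0.1² + 1.4²) ≈ 1.4.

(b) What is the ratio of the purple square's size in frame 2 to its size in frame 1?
0.7×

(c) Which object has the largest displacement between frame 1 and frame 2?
the red hexagon

(moved 5.7; next 5.0)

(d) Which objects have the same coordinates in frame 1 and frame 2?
the purple pentagon, the yellow triangle, the cyan circle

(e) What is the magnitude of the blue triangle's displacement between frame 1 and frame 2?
1.9

The blue triangle moved from (2.2, 14.0) to (4.0, 13.3), a distance of √(1.8² + 0.7²) ≈ 1.9.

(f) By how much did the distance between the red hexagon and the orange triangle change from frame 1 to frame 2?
-1.7

Distance in frame 1: 9.3. Distance in frame 2: 7.6.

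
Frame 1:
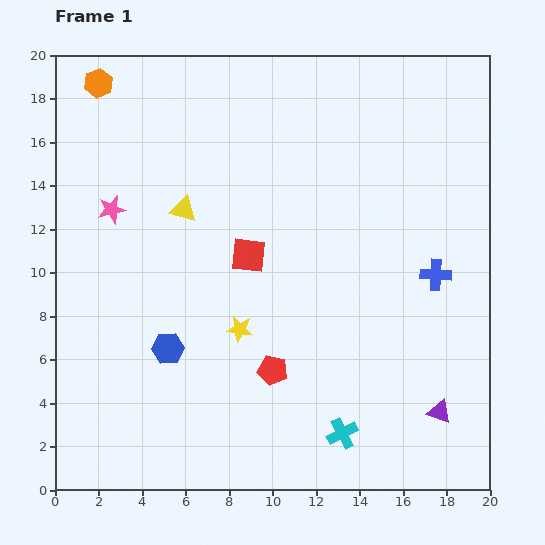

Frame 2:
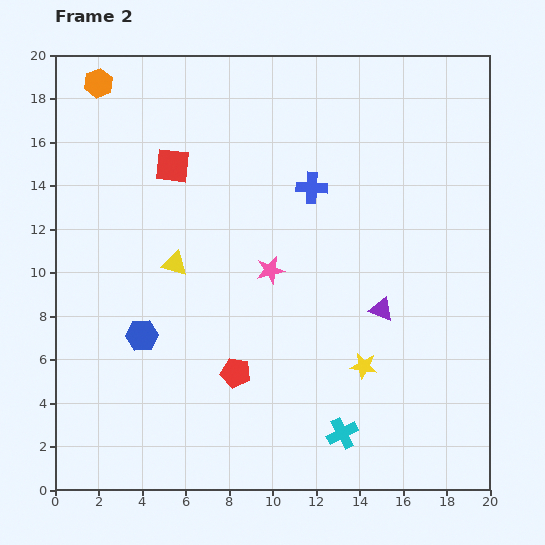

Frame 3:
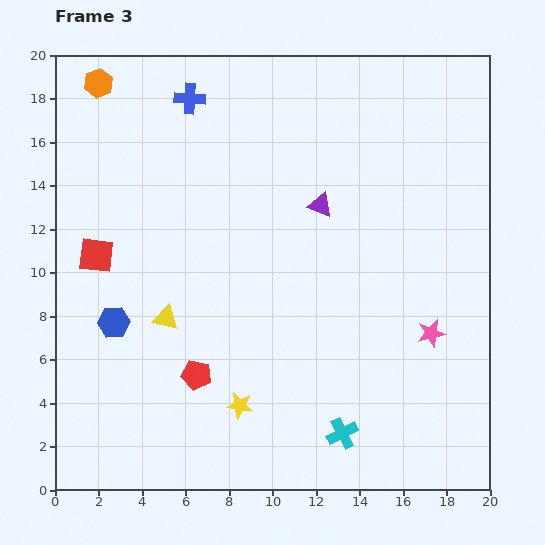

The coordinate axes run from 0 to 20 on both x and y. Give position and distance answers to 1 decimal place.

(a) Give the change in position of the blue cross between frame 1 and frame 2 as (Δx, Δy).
(-5.7, 4.0)

The blue cross was at (17.5, 9.9) in frame 1 and (11.8, 13.9) in frame 2.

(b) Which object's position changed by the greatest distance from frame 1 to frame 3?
the pink star

(moved 15.8; next 13.9)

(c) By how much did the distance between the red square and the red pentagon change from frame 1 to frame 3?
+1.8

Distance in frame 1: 5.4. Distance in frame 3: 7.2.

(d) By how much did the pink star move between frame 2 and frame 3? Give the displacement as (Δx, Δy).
(7.4, -2.9)

The pink star was at (9.9, 10.1) in frame 2 and (17.3, 7.2) in frame 3.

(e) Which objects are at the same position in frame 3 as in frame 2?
the orange hexagon, the cyan cross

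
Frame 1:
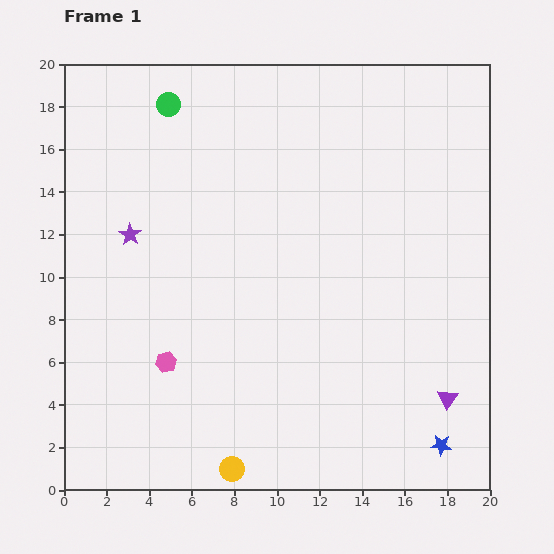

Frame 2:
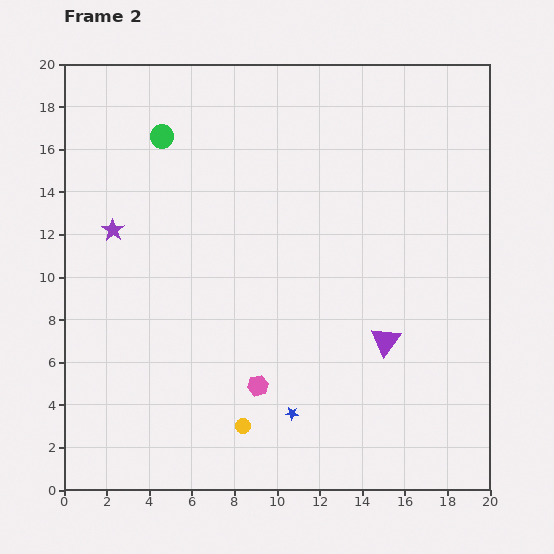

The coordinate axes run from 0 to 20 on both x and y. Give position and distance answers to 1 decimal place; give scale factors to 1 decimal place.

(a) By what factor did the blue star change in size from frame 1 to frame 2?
0.6×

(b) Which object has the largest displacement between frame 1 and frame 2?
the blue star

(moved 7.2; next 4.4)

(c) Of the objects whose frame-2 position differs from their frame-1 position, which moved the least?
the purple star

(moved 0.8)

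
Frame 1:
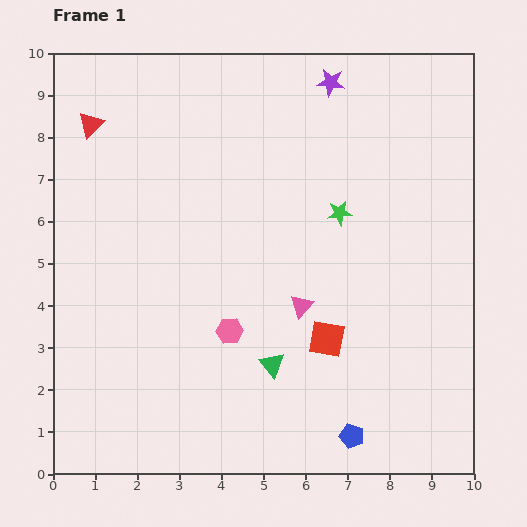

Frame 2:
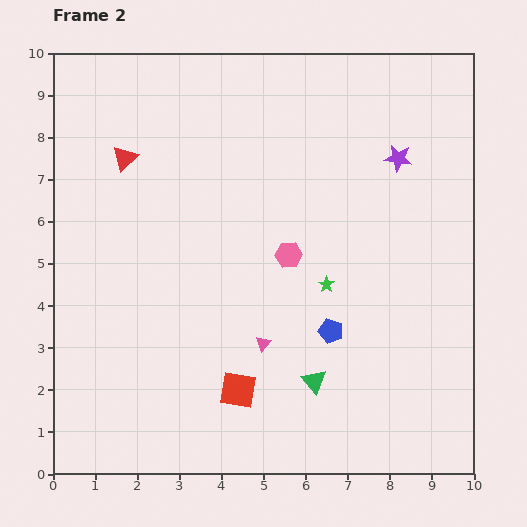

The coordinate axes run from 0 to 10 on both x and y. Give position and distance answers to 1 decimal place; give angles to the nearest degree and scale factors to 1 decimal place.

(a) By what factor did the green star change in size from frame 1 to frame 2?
0.7×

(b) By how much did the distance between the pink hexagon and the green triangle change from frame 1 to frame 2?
+1.8

Distance in frame 1: 1.3. Distance in frame 2: 3.1.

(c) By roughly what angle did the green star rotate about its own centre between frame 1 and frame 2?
29° counter-clockwise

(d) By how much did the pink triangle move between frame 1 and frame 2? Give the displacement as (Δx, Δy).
(-0.9, -0.9)

The pink triangle was at (5.9, 4.0) in frame 1 and (5.0, 3.1) in frame 2.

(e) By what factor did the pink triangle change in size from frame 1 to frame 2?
0.6×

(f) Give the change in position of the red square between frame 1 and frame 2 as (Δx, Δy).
(-2.1, -1.2)

The red square was at (6.5, 3.2) in frame 1 and (4.4, 2.0) in frame 2.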